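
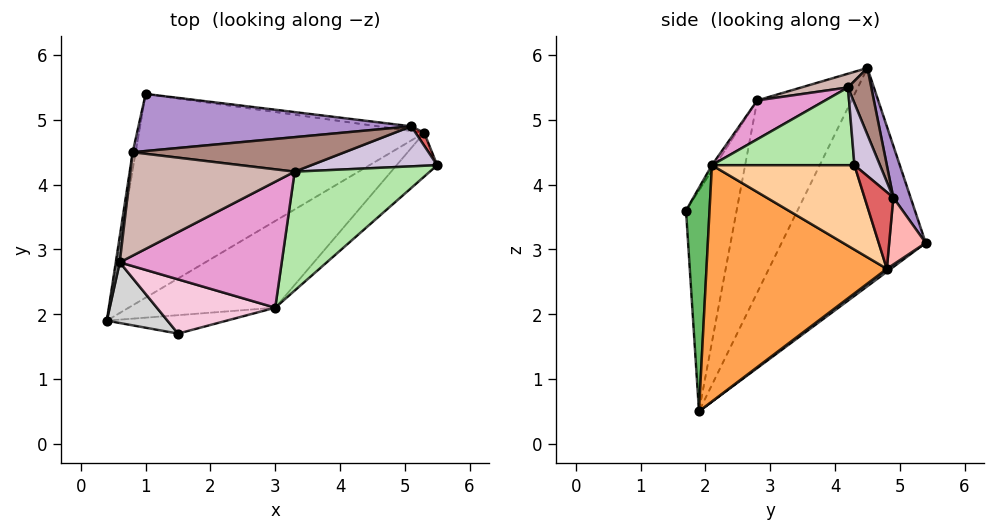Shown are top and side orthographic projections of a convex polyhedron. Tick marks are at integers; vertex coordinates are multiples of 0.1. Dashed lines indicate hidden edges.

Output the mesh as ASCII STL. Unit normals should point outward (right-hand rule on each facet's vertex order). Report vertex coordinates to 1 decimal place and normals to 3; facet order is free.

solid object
 facet normal -0.984 0.179 -0.013
  outer loop
   vertex 0.8 4.5 5.8
   vertex 1.0 5.4 3.1
   vertex 0.4 1.9 0.5
  endloop
 endfacet
 facet normal 0.008 0.595 -0.803
  outer loop
   vertex 5.3 4.8 2.7
   vertex 0.4 1.9 0.5
   vertex 1.0 5.4 3.1
  endloop
 endfacet
 facet normal 0.590 -0.720 -0.366
  outer loop
   vertex 5.3 4.8 2.7
   vertex 3.0 2.1 4.3
   vertex 0.4 1.9 0.5
  endloop
 endfacet
 facet normal 0.630 -0.716 -0.302
  outer loop
   vertex 5.3 4.8 2.7
   vertex 5.5 4.3 4.3
   vertex 3.0 2.1 4.3
  endloop
 endfacet
 facet normal 0.330 -0.927 -0.177
  outer loop
   vertex 1.5 1.7 3.6
   vertex 0.4 1.9 0.5
   vertex 3.0 2.1 4.3
  endloop
 endfacet
 facet normal 0.434 -0.493 0.754
  outer loop
   vertex 3.3 4.2 5.5
   vertex 3.0 2.1 4.3
   vertex 5.5 4.3 4.3
  endloop
 endfacet
 facet normal 0.793 0.603 0.089
  outer loop
   vertex 5.1 4.9 3.8
   vertex 5.5 4.3 4.3
   vertex 5.3 4.8 2.7
  endloop
 endfacet
 facet normal 0.132 0.989 -0.066
  outer loop
   vertex 5.1 4.9 3.8
   vertex 5.3 4.8 2.7
   vertex 1.0 5.4 3.1
  endloop
 endfacet
 facet normal 0.061 0.946 0.320
  outer loop
   vertex 5.1 4.9 3.8
   vertex 1.0 5.4 3.1
   vertex 0.8 4.5 5.8
  endloop
 endfacet
 facet normal 0.306 0.722 0.621
  outer loop
   vertex 5.1 4.9 3.8
   vertex 3.3 4.2 5.5
   vertex 5.5 4.3 4.3
  endloop
 endfacet
 facet normal 0.163 0.840 0.518
  outer loop
   vertex 5.1 4.9 3.8
   vertex 0.8 4.5 5.8
   vertex 3.3 4.2 5.5
  endloop
 endfacet
 facet normal 0.080 -0.290 0.954
  outer loop
   vertex 0.6 2.8 5.3
   vertex 3.3 4.2 5.5
   vertex 0.8 4.5 5.8
  endloop
 endfacet
 facet normal 0.201 -0.508 0.838
  outer loop
   vertex 0.6 2.8 5.3
   vertex 3.0 2.1 4.3
   vertex 3.3 4.2 5.5
  endloop
 endfacet
 facet normal -0.024 -0.845 0.534
  outer loop
   vertex 0.6 2.8 5.3
   vertex 1.5 1.7 3.6
   vertex 3.0 2.1 4.3
  endloop
 endfacet
 facet normal -0.994 0.111 0.021
  outer loop
   vertex 0.6 2.8 5.3
   vertex 0.8 4.5 5.8
   vertex 0.4 1.9 0.5
  endloop
 endfacet
 facet normal -0.618 -0.768 0.170
  outer loop
   vertex 0.6 2.8 5.3
   vertex 0.4 1.9 0.5
   vertex 1.5 1.7 3.6
  endloop
 endfacet
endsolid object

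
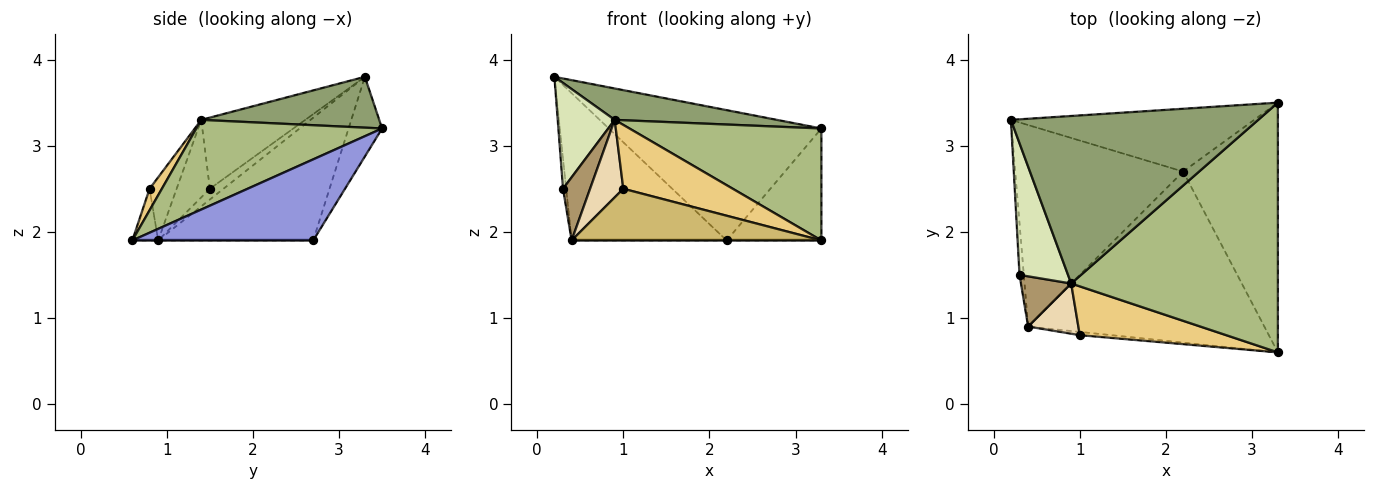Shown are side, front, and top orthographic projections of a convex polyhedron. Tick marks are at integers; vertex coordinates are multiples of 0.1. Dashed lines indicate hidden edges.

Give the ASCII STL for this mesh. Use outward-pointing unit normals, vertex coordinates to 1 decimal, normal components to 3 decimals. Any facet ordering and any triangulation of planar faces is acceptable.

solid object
 facet normal -0.141 0.892 -0.430
  outer loop
   vertex 2.2 2.7 1.9
   vertex 0.2 3.3 3.8
   vertex 3.3 3.5 3.2
  endloop
 endfacet
 facet normal -0.508 0.508 -0.695
  outer loop
   vertex 2.2 2.7 1.9
   vertex 0.4 0.9 1.9
   vertex 0.2 3.3 3.8
  endloop
 endfacet
 facet normal 0.615 0.322 -0.719
  outer loop
   vertex 2.2 2.7 1.9
   vertex 3.3 3.5 3.2
   vertex 3.3 0.6 1.9
  endloop
 endfacet
 facet normal 0.000 0.000 -1.000
  outer loop
   vertex 2.2 2.7 1.9
   vertex 3.3 0.6 1.9
   vertex 0.4 0.9 1.9
  endloop
 endfacet
 facet normal 0.198 -0.181 0.963
  outer loop
   vertex 0.9 1.4 3.3
   vertex 3.3 3.5 3.2
   vertex 0.2 3.3 3.8
  endloop
 endfacet
 facet normal 0.368 -0.380 0.848
  outer loop
   vertex 0.9 1.4 3.3
   vertex 3.3 0.6 1.9
   vertex 3.3 3.5 3.2
  endloop
 endfacet
 facet normal -0.907 0.212 -0.363
  outer loop
   vertex 0.3 1.5 2.5
   vertex 0.2 3.3 3.8
   vertex 0.4 0.9 1.9
  endloop
 endfacet
 facet normal -0.753 -0.412 0.513
  outer loop
   vertex 0.3 1.5 2.5
   vertex 0.9 1.4 3.3
   vertex 0.2 3.3 3.8
  endloop
 endfacet
 facet normal -0.693 -0.564 0.449
  outer loop
   vertex 0.3 1.5 2.5
   vertex 0.4 0.9 1.9
   vertex 0.9 1.4 3.3
  endloop
 endfacet
 facet normal -0.103 -0.993 -0.063
  outer loop
   vertex 1.0 0.8 2.5
   vertex 0.4 0.9 1.9
   vertex 3.3 0.6 1.9
  endloop
 endfacet
 facet normal 0.089 -0.791 0.605
  outer loop
   vertex 1.0 0.8 2.5
   vertex 3.3 0.6 1.9
   vertex 0.9 1.4 3.3
  endloop
 endfacet
 facet normal -0.564 -0.693 0.449
  outer loop
   vertex 1.0 0.8 2.5
   vertex 0.9 1.4 3.3
   vertex 0.4 0.9 1.9
  endloop
 endfacet
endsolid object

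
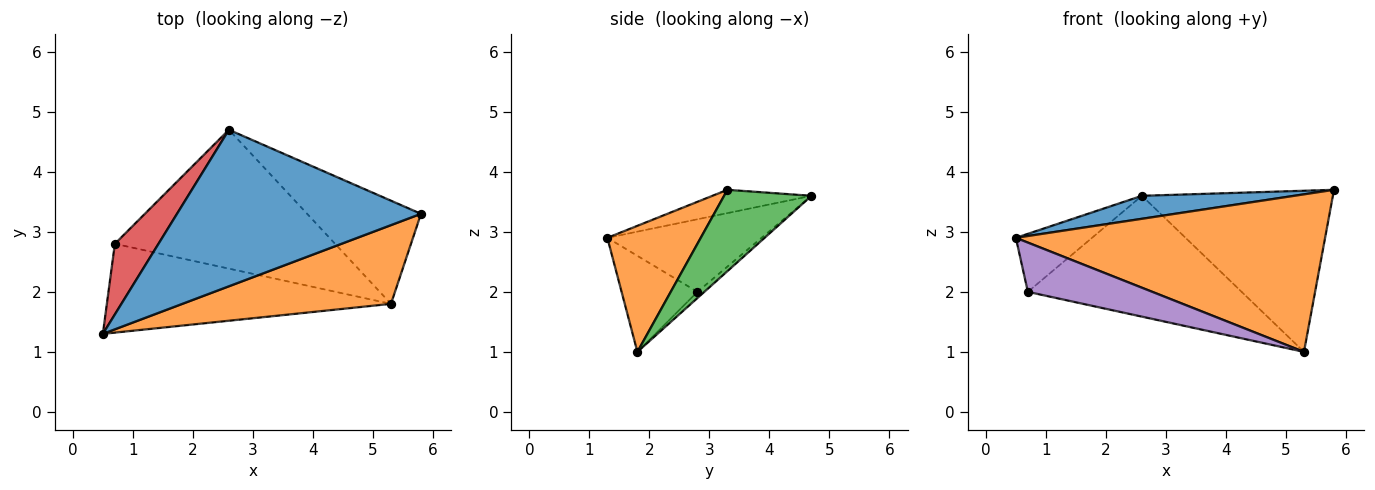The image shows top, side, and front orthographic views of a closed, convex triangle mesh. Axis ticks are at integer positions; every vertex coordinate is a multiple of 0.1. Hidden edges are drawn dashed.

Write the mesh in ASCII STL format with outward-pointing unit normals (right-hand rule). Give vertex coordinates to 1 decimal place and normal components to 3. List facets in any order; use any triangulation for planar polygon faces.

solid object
 facet normal -0.094 -0.145 0.985
  outer loop
   vertex 2.6 4.7 3.6
   vertex 0.5 1.3 2.9
   vertex 5.8 3.3 3.7
  endloop
 endfacet
 facet normal 0.261 -0.864 0.431
  outer loop
   vertex 5.3 1.8 1.0
   vertex 5.8 3.3 3.7
   vertex 0.5 1.3 2.9
  endloop
 endfacet
 facet normal 0.360 0.786 -0.503
  outer loop
   vertex 5.3 1.8 1.0
   vertex 2.6 4.7 3.6
   vertex 5.8 3.3 3.7
  endloop
 endfacet
 facet normal -0.789 0.390 0.474
  outer loop
   vertex 0.7 2.8 2.0
   vertex 0.5 1.3 2.9
   vertex 2.6 4.7 3.6
  endloop
 endfacet
 facet normal -0.283 -0.465 -0.839
  outer loop
   vertex 0.7 2.8 2.0
   vertex 5.3 1.8 1.0
   vertex 0.5 1.3 2.9
  endloop
 endfacet
 facet normal -0.021 0.656 -0.754
  outer loop
   vertex 0.7 2.8 2.0
   vertex 2.6 4.7 3.6
   vertex 5.3 1.8 1.0
  endloop
 endfacet
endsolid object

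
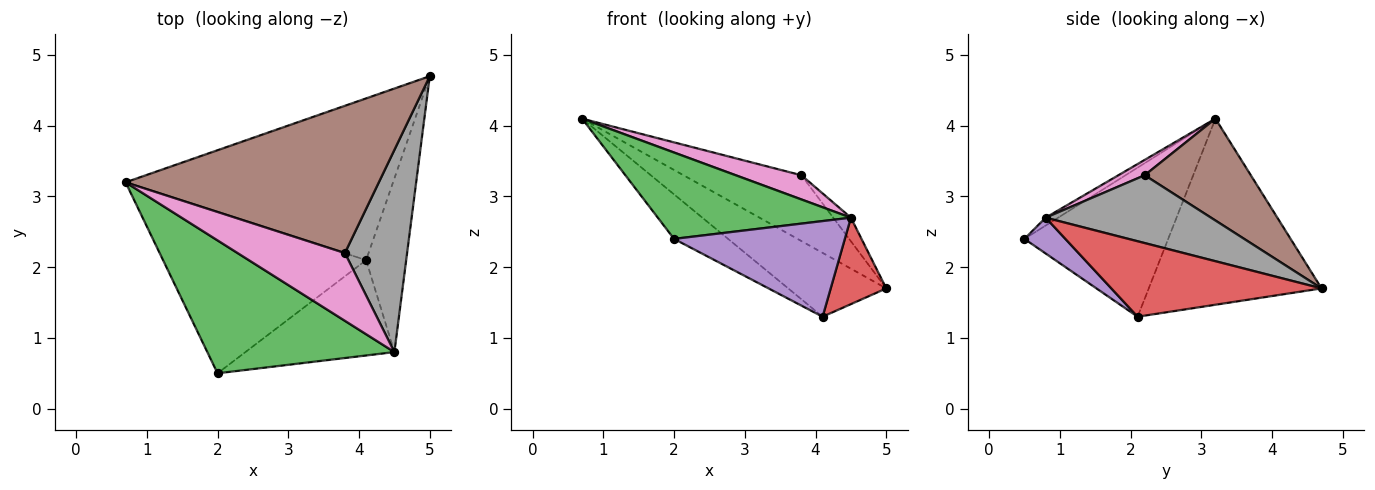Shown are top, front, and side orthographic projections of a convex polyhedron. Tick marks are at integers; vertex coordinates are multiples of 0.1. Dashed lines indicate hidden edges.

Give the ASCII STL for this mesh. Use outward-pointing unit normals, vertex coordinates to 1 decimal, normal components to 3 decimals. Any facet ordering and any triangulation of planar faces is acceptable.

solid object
 facet normal -0.543 0.308 -0.781
  outer loop
   vertex 4.1 2.1 1.3
   vertex 0.7 3.2 4.1
   vertex 5.0 4.7 1.7
  endloop
 endfacet
 facet normal -0.578 0.217 -0.787
  outer loop
   vertex 4.1 2.1 1.3
   vertex 2.0 0.5 2.4
   vertex 0.7 3.2 4.1
  endloop
 endfacet
 facet normal -0.035 -0.545 0.838
  outer loop
   vertex 4.5 0.8 2.7
   vertex 0.7 3.2 4.1
   vertex 2.0 0.5 2.4
  endloop
 endfacet
 facet normal 0.860 -0.227 -0.457
  outer loop
   vertex 4.5 0.8 2.7
   vertex 4.1 2.1 1.3
   vertex 5.0 4.7 1.7
  endloop
 endfacet
 facet normal 0.167 -0.698 -0.696
  outer loop
   vertex 4.5 0.8 2.7
   vertex 2.0 0.5 2.4
   vertex 4.1 2.1 1.3
  endloop
 endfacet
 facet normal 0.345 0.383 0.857
  outer loop
   vertex 3.8 2.2 3.3
   vertex 5.0 4.7 1.7
   vertex 0.7 3.2 4.1
  endloop
 endfacet
 facet normal 0.133 -0.333 0.933
  outer loop
   vertex 3.8 2.2 3.3
   vertex 0.7 3.2 4.1
   vertex 4.5 0.8 2.7
  endloop
 endfacet
 facet normal 0.735 0.079 0.674
  outer loop
   vertex 3.8 2.2 3.3
   vertex 4.5 0.8 2.7
   vertex 5.0 4.7 1.7
  endloop
 endfacet
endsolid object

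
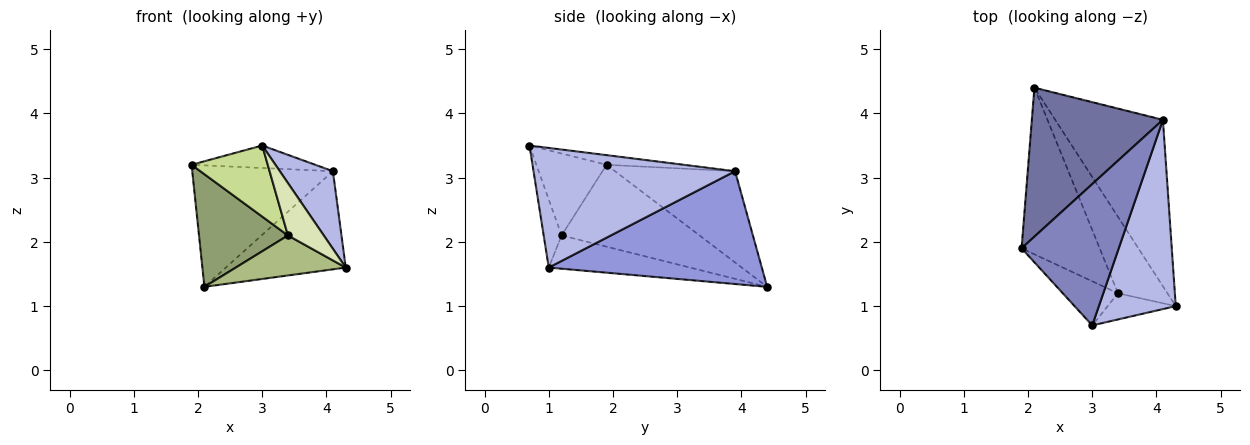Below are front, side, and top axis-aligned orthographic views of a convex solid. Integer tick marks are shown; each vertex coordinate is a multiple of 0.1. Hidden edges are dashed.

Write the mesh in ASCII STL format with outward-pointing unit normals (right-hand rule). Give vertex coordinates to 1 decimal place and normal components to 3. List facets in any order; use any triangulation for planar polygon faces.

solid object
 facet normal -0.475 0.556 0.682
  outer loop
   vertex 4.1 3.9 3.1
   vertex 2.1 4.4 1.3
   vertex 1.9 1.9 3.2
  endloop
 endfacet
 facet normal -0.097 0.156 0.983
  outer loop
   vertex 4.1 3.9 3.1
   vertex 1.9 1.9 3.2
   vertex 3.0 0.7 3.5
  endloop
 endfacet
 facet normal 0.670 0.377 -0.640
  outer loop
   vertex 4.1 3.9 3.1
   vertex 4.3 1.0 1.6
   vertex 2.1 4.4 1.3
  endloop
 endfacet
 facet normal 0.821 -0.216 0.528
  outer loop
   vertex 4.1 3.9 3.1
   vertex 3.0 0.7 3.5
   vertex 4.3 1.0 1.6
  endloop
 endfacet
 facet normal -0.656 -0.423 -0.625
  outer loop
   vertex 3.4 1.2 2.1
   vertex 1.9 1.9 3.2
   vertex 2.1 4.4 1.3
  endloop
 endfacet
 facet normal -0.512 -0.398 -0.761
  outer loop
   vertex 3.4 1.2 2.1
   vertex 2.1 4.4 1.3
   vertex 4.3 1.0 1.6
  endloop
 endfacet
 facet normal -0.617 -0.669 -0.415
  outer loop
   vertex 3.4 1.2 2.1
   vertex 3.0 0.7 3.5
   vertex 1.9 1.9 3.2
  endloop
 endfacet
 facet normal -0.408 -0.816 -0.408
  outer loop
   vertex 3.4 1.2 2.1
   vertex 4.3 1.0 1.6
   vertex 3.0 0.7 3.5
  endloop
 endfacet
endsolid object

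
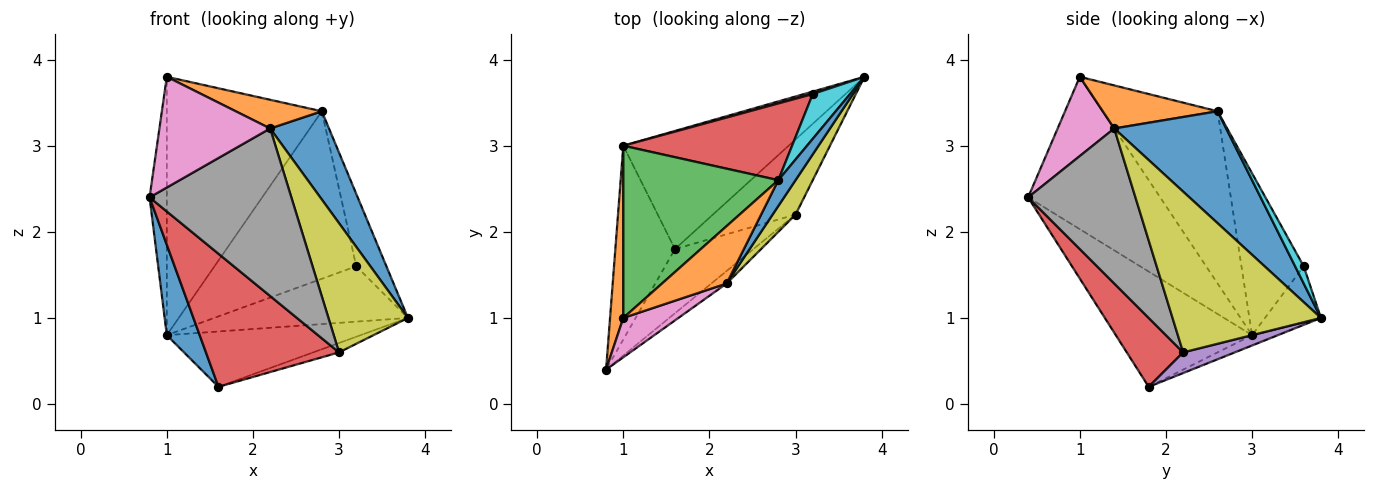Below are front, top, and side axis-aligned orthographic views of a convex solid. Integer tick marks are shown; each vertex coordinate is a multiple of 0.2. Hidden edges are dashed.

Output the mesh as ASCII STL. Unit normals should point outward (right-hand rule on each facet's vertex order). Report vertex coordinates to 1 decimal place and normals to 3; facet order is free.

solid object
 facet normal -0.868 -0.210 -0.449
  outer loop
   vertex 1.0 3.0 0.8
   vertex 1.6 1.8 0.2
   vertex 0.8 0.4 2.4
  endloop
 endfacet
 facet normal -0.988 0.129 0.086
  outer loop
   vertex 1.0 3.0 0.8
   vertex 0.8 0.4 2.4
   vertex 1.0 1.0 3.8
  endloop
 endfacet
 facet normal -0.057 0.424 -0.904
  outer loop
   vertex 1.0 3.0 0.8
   vertex 3.8 3.8 1.0
   vertex 1.6 1.8 0.2
  endloop
 endfacet
 facet normal 0.356 -0.842 -0.406
  outer loop
   vertex 3.0 2.2 0.6
   vertex 0.8 0.4 2.4
   vertex 1.6 1.8 0.2
  endloop
 endfacet
 facet normal 0.241 0.120 -0.963
  outer loop
   vertex 3.0 2.2 0.6
   vertex 1.6 1.8 0.2
   vertex 3.8 3.8 1.0
  endloop
 endfacet
 facet normal -0.277 0.960 0.043
  outer loop
   vertex 3.2 3.6 1.6
   vertex 3.8 3.8 1.0
   vertex 1.0 3.0 0.8
  endloop
 endfacet
 facet normal 0.434 -0.849 0.302
  outer loop
   vertex 2.2 1.4 3.2
   vertex 1.0 1.0 3.8
   vertex 0.8 0.4 2.4
  endloop
 endfacet
 facet normal 0.603 -0.796 -0.060
  outer loop
   vertex 2.2 1.4 3.2
   vertex 0.8 0.4 2.4
   vertex 3.0 2.2 0.6
  endloop
 endfacet
 facet normal 0.875 -0.469 0.125
  outer loop
   vertex 2.2 1.4 3.2
   vertex 3.0 2.2 0.6
   vertex 3.8 3.8 1.0
  endloop
 endfacet
 facet normal 0.236 0.826 0.511
  outer loop
   vertex 2.8 2.6 3.4
   vertex 3.8 3.8 1.0
   vertex 3.2 3.6 1.6
  endloop
 endfacet
 facet normal 0.877 -0.461 0.135
  outer loop
   vertex 2.8 2.6 3.4
   vertex 2.2 1.4 3.2
   vertex 3.8 3.8 1.0
  endloop
 endfacet
 facet normal 0.512 -0.384 0.768
  outer loop
   vertex 2.8 2.6 3.4
   vertex 1.0 1.0 3.8
   vertex 2.2 1.4 3.2
  endloop
 endfacet
 facet normal -0.525 0.708 0.472
  outer loop
   vertex 2.8 2.6 3.4
   vertex 1.0 3.0 0.8
   vertex 1.0 1.0 3.8
  endloop
 endfacet
 facet normal -0.371 0.844 0.387
  outer loop
   vertex 2.8 2.6 3.4
   vertex 3.2 3.6 1.6
   vertex 1.0 3.0 0.8
  endloop
 endfacet
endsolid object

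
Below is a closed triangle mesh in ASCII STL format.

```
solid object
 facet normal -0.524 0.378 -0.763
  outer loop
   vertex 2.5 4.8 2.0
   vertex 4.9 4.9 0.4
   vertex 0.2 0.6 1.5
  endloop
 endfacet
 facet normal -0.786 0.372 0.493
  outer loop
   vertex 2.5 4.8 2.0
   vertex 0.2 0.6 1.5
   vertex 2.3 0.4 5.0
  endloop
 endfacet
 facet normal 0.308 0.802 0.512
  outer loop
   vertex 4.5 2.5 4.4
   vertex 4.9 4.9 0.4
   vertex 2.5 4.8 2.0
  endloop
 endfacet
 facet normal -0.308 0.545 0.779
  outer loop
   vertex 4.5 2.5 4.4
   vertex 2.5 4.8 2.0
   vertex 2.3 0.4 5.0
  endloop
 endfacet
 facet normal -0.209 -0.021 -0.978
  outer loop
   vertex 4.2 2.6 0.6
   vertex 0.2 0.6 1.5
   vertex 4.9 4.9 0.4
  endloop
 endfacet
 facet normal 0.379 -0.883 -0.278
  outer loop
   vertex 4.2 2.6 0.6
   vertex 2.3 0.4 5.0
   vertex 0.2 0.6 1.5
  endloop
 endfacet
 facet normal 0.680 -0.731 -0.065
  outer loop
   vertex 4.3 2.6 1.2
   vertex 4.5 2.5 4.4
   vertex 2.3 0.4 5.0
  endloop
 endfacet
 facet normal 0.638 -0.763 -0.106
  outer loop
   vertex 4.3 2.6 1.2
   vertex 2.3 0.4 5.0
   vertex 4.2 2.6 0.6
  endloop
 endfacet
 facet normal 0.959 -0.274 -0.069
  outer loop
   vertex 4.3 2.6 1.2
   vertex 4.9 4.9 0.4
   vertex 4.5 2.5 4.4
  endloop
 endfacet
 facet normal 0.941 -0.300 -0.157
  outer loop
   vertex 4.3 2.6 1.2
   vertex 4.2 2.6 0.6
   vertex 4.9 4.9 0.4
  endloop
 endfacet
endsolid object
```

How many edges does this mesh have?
15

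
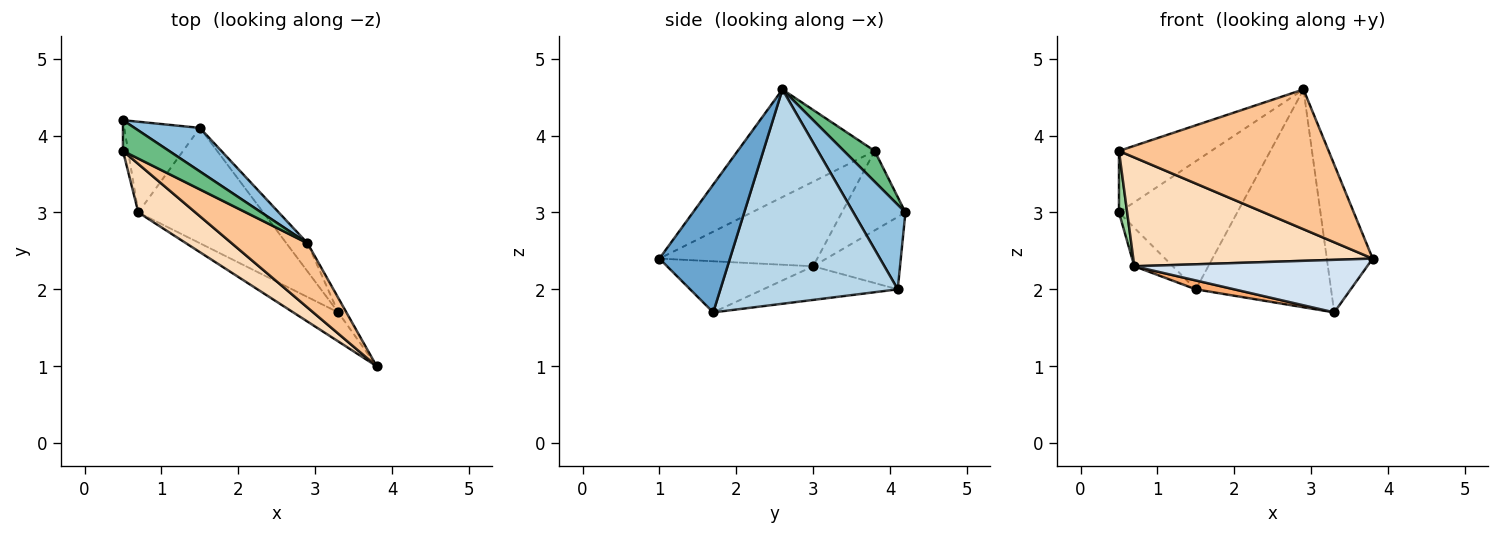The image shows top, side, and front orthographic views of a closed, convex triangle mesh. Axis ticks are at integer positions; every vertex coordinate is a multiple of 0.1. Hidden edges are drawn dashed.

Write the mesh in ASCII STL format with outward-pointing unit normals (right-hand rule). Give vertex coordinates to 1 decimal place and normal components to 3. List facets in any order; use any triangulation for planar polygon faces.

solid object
 facet normal 0.837 0.544 -0.053
  outer loop
   vertex 3.3 1.7 1.7
   vertex 2.9 2.6 4.6
   vertex 3.8 1.0 2.4
  endloop
 endfacet
 facet normal 0.385 0.874 0.297
  outer loop
   vertex 1.5 4.1 2.0
   vertex 0.5 4.2 3.0
   vertex 2.9 2.6 4.6
  endloop
 endfacet
 facet normal 0.793 0.604 -0.078
  outer loop
   vertex 1.5 4.1 2.0
   vertex 2.9 2.6 4.6
   vertex 3.3 1.7 1.7
  endloop
 endfacet
 facet normal -0.481 -0.767 -0.424
  outer loop
   vertex 0.7 3.0 2.3
   vertex 3.3 1.7 1.7
   vertex 3.8 1.0 2.4
  endloop
 endfacet
 facet normal -0.661 0.293 -0.691
  outer loop
   vertex 0.7 3.0 2.3
   vertex 0.5 4.2 3.0
   vertex 1.5 4.1 2.0
  endloop
 endfacet
 facet normal -0.259 -0.074 -0.963
  outer loop
   vertex 0.7 3.0 2.3
   vertex 1.5 4.1 2.0
   vertex 3.3 1.7 1.7
  endloop
 endfacet
 facet normal -0.510 -0.781 0.359
  outer loop
   vertex 0.5 3.8 3.8
   vertex 3.8 1.0 2.4
   vertex 2.9 2.6 4.6
  endloop
 endfacet
 facet normal -0.516 -0.782 0.349
  outer loop
   vertex 0.5 3.8 3.8
   vertex 0.7 3.0 2.3
   vertex 3.8 1.0 2.4
  endloop
 endfacet
 facet normal 0.286 0.857 0.429
  outer loop
   vertex 0.5 3.8 3.8
   vertex 2.9 2.6 4.6
   vertex 0.5 4.2 3.0
  endloop
 endfacet
 facet normal -0.990 -0.128 -0.064
  outer loop
   vertex 0.5 3.8 3.8
   vertex 0.5 4.2 3.0
   vertex 0.7 3.0 2.3
  endloop
 endfacet
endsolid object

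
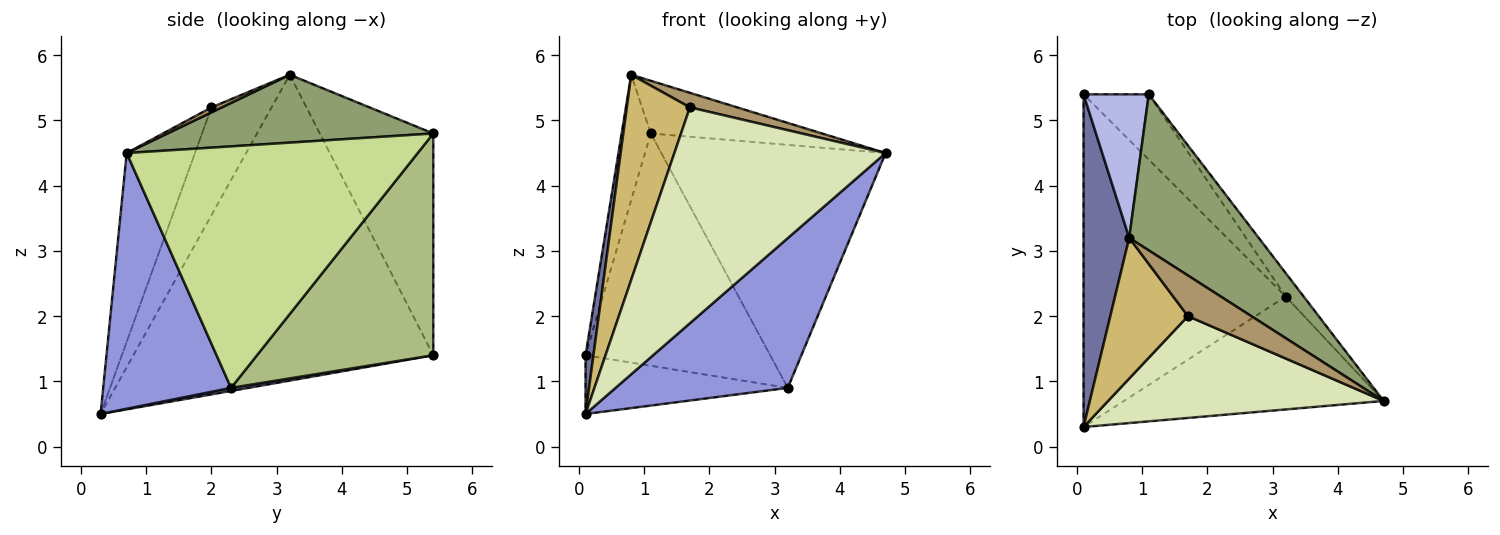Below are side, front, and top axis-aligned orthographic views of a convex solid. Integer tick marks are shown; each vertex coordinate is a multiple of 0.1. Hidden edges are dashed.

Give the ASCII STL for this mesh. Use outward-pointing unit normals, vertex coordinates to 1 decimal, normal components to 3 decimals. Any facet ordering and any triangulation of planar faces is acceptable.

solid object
 facet normal -0.989 -0.026 0.148
  outer loop
   vertex 0.8 3.2 5.7
   vertex 0.1 5.4 1.4
   vertex 0.1 0.3 0.5
  endloop
 endfacet
 facet normal 0.015 0.174 -0.985
  outer loop
   vertex 3.2 2.3 0.9
   vertex 0.1 0.3 0.5
   vertex 0.1 5.4 1.4
  endloop
 endfacet
 facet normal 0.510 -0.687 -0.518
  outer loop
   vertex 3.2 2.3 0.9
   vertex 4.7 0.7 4.5
   vertex 0.1 0.3 0.5
  endloop
 endfacet
 facet normal -0.932 0.239 0.274
  outer loop
   vertex 1.1 5.4 4.8
   vertex 0.1 5.4 1.4
   vertex 0.8 3.2 5.7
  endloop
 endfacet
 facet normal 0.445 0.287 0.849
  outer loop
   vertex 1.1 5.4 4.8
   vertex 0.8 3.2 5.7
   vertex 4.7 0.7 4.5
  endloop
 endfacet
 facet normal 0.677 0.709 -0.199
  outer loop
   vertex 1.1 5.4 4.8
   vertex 3.2 2.3 0.9
   vertex 0.1 5.4 1.4
  endloop
 endfacet
 facet normal 0.791 0.609 -0.059
  outer loop
   vertex 1.1 5.4 4.8
   vertex 4.7 0.7 4.5
   vertex 3.2 2.3 0.9
  endloop
 endfacet
 facet normal -0.281 -0.868 0.410
  outer loop
   vertex 1.7 2.0 5.2
   vertex 0.1 0.3 0.5
   vertex 4.7 0.7 4.5
  endloop
 endfacet
 facet normal 0.073 -0.336 0.939
  outer loop
   vertex 1.7 2.0 5.2
   vertex 4.7 0.7 4.5
   vertex 0.8 3.2 5.7
  endloop
 endfacet
 facet normal -0.618 -0.649 0.445
  outer loop
   vertex 1.7 2.0 5.2
   vertex 0.8 3.2 5.7
   vertex 0.1 0.3 0.5
  endloop
 endfacet
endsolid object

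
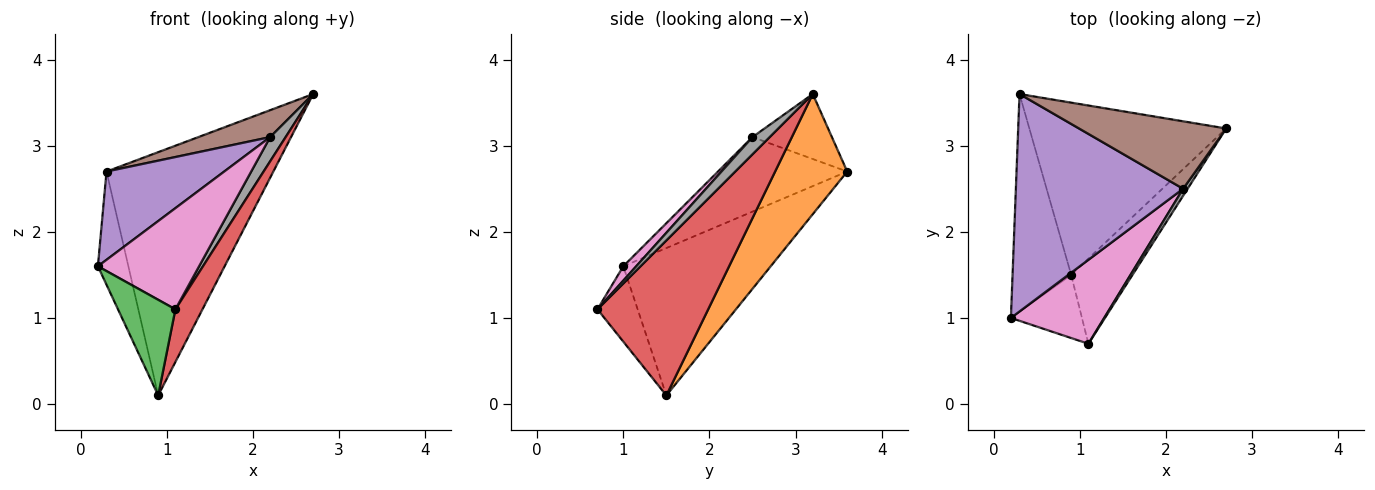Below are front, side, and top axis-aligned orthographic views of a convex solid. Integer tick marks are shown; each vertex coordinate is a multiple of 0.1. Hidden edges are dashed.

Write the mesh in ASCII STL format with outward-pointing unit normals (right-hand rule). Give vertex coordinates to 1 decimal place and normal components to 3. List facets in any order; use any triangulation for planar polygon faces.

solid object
 facet normal -0.913 0.189 -0.363
  outer loop
   vertex 0.9 1.5 0.1
   vertex 0.2 1.0 1.6
   vertex 0.3 3.6 2.7
  endloop
 endfacet
 facet normal 0.333 0.770 -0.545
  outer loop
   vertex 0.9 1.5 0.1
   vertex 0.3 3.6 2.7
   vertex 2.7 3.2 3.6
  endloop
 endfacet
 facet normal -0.504 -0.721 -0.476
  outer loop
   vertex 1.1 0.7 1.1
   vertex 0.2 1.0 1.6
   vertex 0.9 1.5 0.1
  endloop
 endfacet
 facet normal 0.907 -0.222 -0.359
  outer loop
   vertex 1.1 0.7 1.1
   vertex 0.9 1.5 0.1
   vertex 2.7 3.2 3.6
  endloop
 endfacet
 facet normal -0.382 -0.348 0.856
  outer loop
   vertex 2.2 2.5 3.1
   vertex 0.3 3.6 2.7
   vertex 0.2 1.0 1.6
  endloop
 endfacet
 facet normal -0.379 -0.343 0.859
  outer loop
   vertex 2.2 2.5 3.1
   vertex 2.7 3.2 3.6
   vertex 0.3 3.6 2.7
  endloop
 endfacet
 facet normal 0.098 -0.766 0.636
  outer loop
   vertex 2.2 2.5 3.1
   vertex 0.2 1.0 1.6
   vertex 1.1 0.7 1.1
  endloop
 endfacet
 facet normal 0.730 -0.657 0.190
  outer loop
   vertex 2.2 2.5 3.1
   vertex 1.1 0.7 1.1
   vertex 2.7 3.2 3.6
  endloop
 endfacet
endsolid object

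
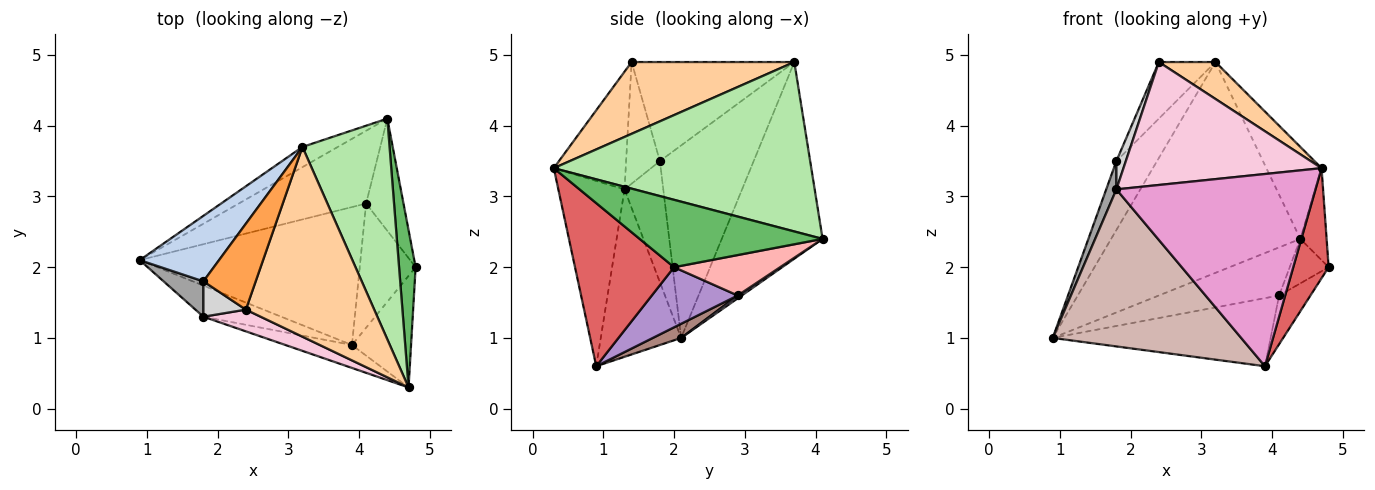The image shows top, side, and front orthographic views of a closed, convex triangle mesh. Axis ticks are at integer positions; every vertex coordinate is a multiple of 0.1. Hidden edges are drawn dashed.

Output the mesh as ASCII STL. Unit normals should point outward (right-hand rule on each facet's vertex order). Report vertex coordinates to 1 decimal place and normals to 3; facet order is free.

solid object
 facet normal -0.469 0.879 -0.084
  outer loop
   vertex 3.2 3.7 4.9
   vertex 4.4 4.1 2.4
   vertex 0.9 2.1 1.0
  endloop
 endfacet
 facet normal -0.858 0.372 0.354
  outer loop
   vertex 1.8 1.8 3.5
   vertex 3.2 3.7 4.9
   vertex 0.9 2.1 1.0
  endloop
 endfacet
 facet normal -0.845 0.294 0.446
  outer loop
   vertex 1.8 1.8 3.5
   vertex 2.4 1.4 4.9
   vertex 3.2 3.7 4.9
  endloop
 endfacet
 facet normal 0.481 -0.167 0.861
  outer loop
   vertex 4.7 0.3 3.4
   vertex 3.2 3.7 4.9
   vertex 2.4 1.4 4.9
  endloop
 endfacet
 facet normal 0.962 0.138 0.236
  outer loop
   vertex 4.7 0.3 3.4
   vertex 4.8 2.0 2.0
   vertex 4.4 4.1 2.4
  endloop
 endfacet
 facet normal 0.874 0.187 0.449
  outer loop
   vertex 4.7 0.3 3.4
   vertex 4.4 4.1 2.4
   vertex 3.2 3.7 4.9
  endloop
 endfacet
 facet normal 0.891 -0.318 -0.323
  outer loop
   vertex 4.7 0.3 3.4
   vertex 3.9 0.9 0.6
   vertex 4.8 2.0 2.0
  endloop
 endfacet
 facet normal 0.709 0.260 -0.656
  outer loop
   vertex 4.1 2.9 1.6
   vertex 4.4 4.1 2.4
   vertex 4.8 2.0 2.0
  endloop
 endfacet
 facet normal 0.708 0.258 -0.658
  outer loop
   vertex 4.1 2.9 1.6
   vertex 4.8 2.0 2.0
   vertex 3.9 0.9 0.6
  endloop
 endfacet
 facet normal 0.019 0.551 -0.834
  outer loop
   vertex 4.1 2.9 1.6
   vertex 0.9 2.1 1.0
   vertex 4.4 4.1 2.4
  endloop
 endfacet
 facet normal 0.057 0.442 -0.895
  outer loop
   vertex 4.1 2.9 1.6
   vertex 3.9 0.9 0.6
   vertex 0.9 2.1 1.0
  endloop
 endfacet
 facet normal -0.386 -0.905 -0.179
  outer loop
   vertex 1.8 1.3 3.1
   vertex 0.9 2.1 1.0
   vertex 3.9 0.9 0.6
  endloop
 endfacet
 facet normal -0.314 -0.943 -0.112
  outer loop
   vertex 1.8 1.3 3.1
   vertex 3.9 0.9 0.6
   vertex 4.7 0.3 3.4
  endloop
 endfacet
 facet normal -0.337 -0.927 0.164
  outer loop
   vertex 1.8 1.3 3.1
   vertex 4.7 0.3 3.4
   vertex 2.4 1.4 4.9
  endloop
 endfacet
 facet normal -0.922 -0.242 0.303
  outer loop
   vertex 1.8 1.3 3.1
   vertex 1.8 1.8 3.5
   vertex 0.9 2.1 1.0
  endloop
 endfacet
 facet normal -0.913 -0.255 0.319
  outer loop
   vertex 1.8 1.3 3.1
   vertex 2.4 1.4 4.9
   vertex 1.8 1.8 3.5
  endloop
 endfacet
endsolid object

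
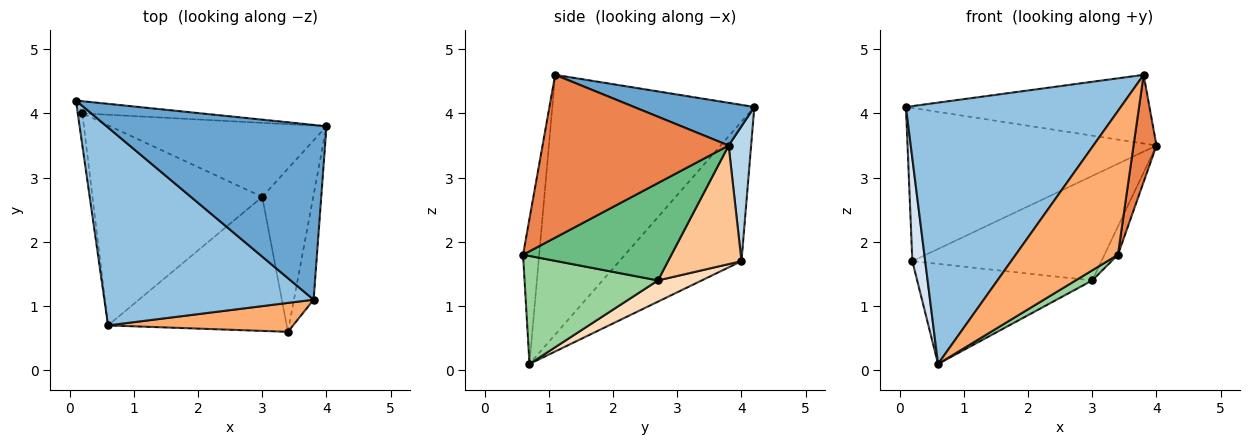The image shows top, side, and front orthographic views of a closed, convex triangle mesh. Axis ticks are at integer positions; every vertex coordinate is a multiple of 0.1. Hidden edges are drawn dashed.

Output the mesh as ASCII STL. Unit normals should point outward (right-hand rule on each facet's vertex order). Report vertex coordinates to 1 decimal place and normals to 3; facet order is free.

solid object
 facet normal 0.178 0.360 0.916
  outer loop
   vertex 3.8 1.1 4.6
   vertex 4.0 3.8 3.5
   vertex 0.1 4.2 4.1
  endloop
 endfacet
 facet normal -0.600 -0.638 0.483
  outer loop
   vertex 3.8 1.1 4.6
   vertex 0.1 4.2 4.1
   vertex 0.6 0.7 0.1
  endloop
 endfacet
 facet normal 0.090 0.993 -0.079
  outer loop
   vertex 0.2 4.0 1.7
   vertex 0.1 4.2 4.1
   vertex 4.0 3.8 3.5
  endloop
 endfacet
 facet normal -0.994 -0.105 -0.033
  outer loop
   vertex 0.2 4.0 1.7
   vertex 0.6 0.7 0.1
   vertex 0.1 4.2 4.1
  endloop
 endfacet
 facet normal 0.985 -0.122 -0.119
  outer loop
   vertex 3.4 0.6 1.8
   vertex 4.0 3.8 3.5
   vertex 3.8 1.1 4.6
  endloop
 endfacet
 facet normal -0.153 -0.969 0.195
  outer loop
   vertex 3.4 0.6 1.8
   vertex 3.8 1.1 4.6
   vertex 0.6 0.7 0.1
  endloop
 endfacet
 facet normal 0.302 0.778 -0.551
  outer loop
   vertex 3.0 2.7 1.4
   vertex 0.2 4.0 1.7
   vertex 4.0 3.8 3.5
  endloop
 endfacet
 facet normal 0.111 0.444 -0.889
  outer loop
   vertex 3.0 2.7 1.4
   vertex 0.6 0.7 0.1
   vertex 0.2 4.0 1.7
  endloop
 endfacet
 facet normal 0.883 0.080 -0.462
  outer loop
   vertex 3.0 2.7 1.4
   vertex 4.0 3.8 3.5
   vertex 3.4 0.6 1.8
  endloop
 endfacet
 facet normal 0.516 -0.064 -0.854
  outer loop
   vertex 3.0 2.7 1.4
   vertex 3.4 0.6 1.8
   vertex 0.6 0.7 0.1
  endloop
 endfacet
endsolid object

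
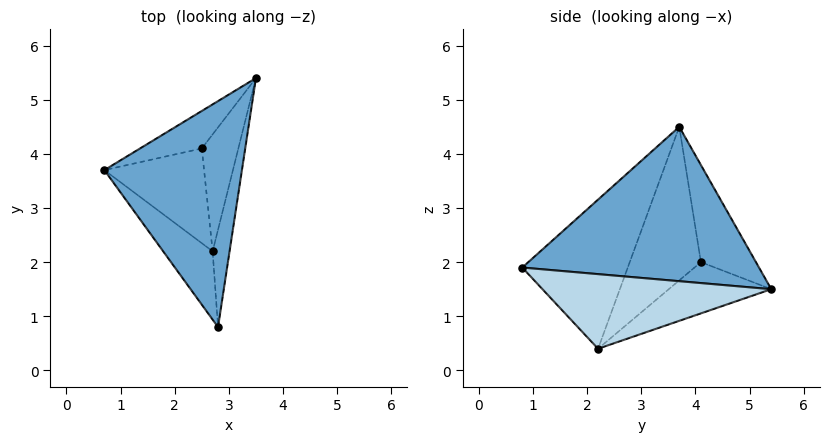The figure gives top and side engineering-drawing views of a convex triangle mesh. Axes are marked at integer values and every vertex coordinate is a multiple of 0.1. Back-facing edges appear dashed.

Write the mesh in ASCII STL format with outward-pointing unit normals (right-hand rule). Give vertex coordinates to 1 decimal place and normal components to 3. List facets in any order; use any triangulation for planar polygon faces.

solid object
 facet normal 0.745 -0.056 0.664
  outer loop
   vertex 2.8 0.8 1.9
   vertex 3.5 5.4 1.5
   vertex 0.7 3.7 4.5
  endloop
 endfacet
 facet normal -0.880 -0.375 -0.292
  outer loop
   vertex 2.7 2.2 0.4
   vertex 2.8 0.8 1.9
   vertex 0.7 3.7 4.5
  endloop
 endfacet
 facet normal 0.962 -0.165 -0.218
  outer loop
   vertex 2.7 2.2 0.4
   vertex 3.5 5.4 1.5
   vertex 2.8 0.8 1.9
  endloop
 endfacet
 facet normal -0.772 0.405 -0.491
  outer loop
   vertex 2.5 4.1 2.0
   vertex 0.7 3.7 4.5
   vertex 3.5 5.4 1.5
  endloop
 endfacet
 facet normal -0.786 0.347 -0.511
  outer loop
   vertex 2.5 4.1 2.0
   vertex 2.7 2.2 0.4
   vertex 0.7 3.7 4.5
  endloop
 endfacet
 facet normal -0.755 0.374 -0.538
  outer loop
   vertex 2.5 4.1 2.0
   vertex 3.5 5.4 1.5
   vertex 2.7 2.2 0.4
  endloop
 endfacet
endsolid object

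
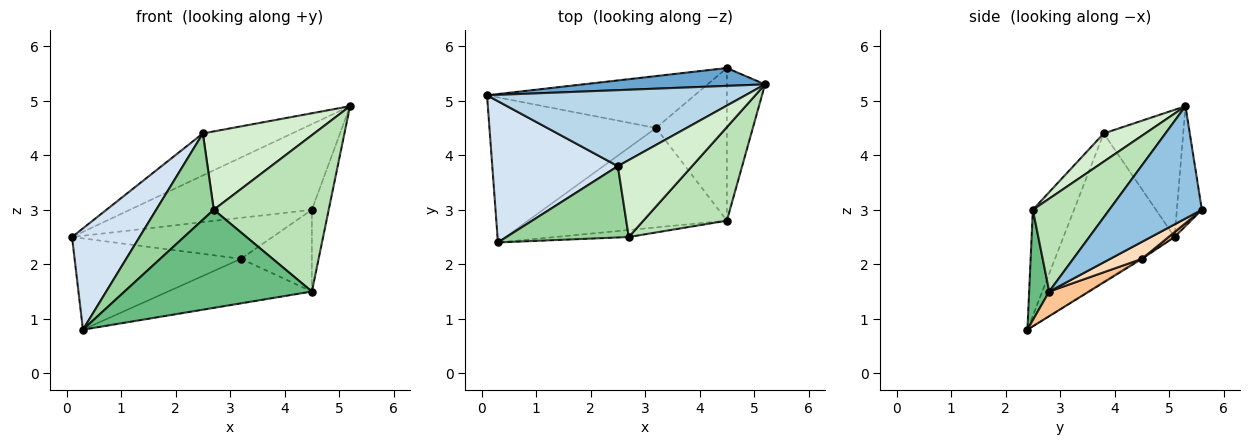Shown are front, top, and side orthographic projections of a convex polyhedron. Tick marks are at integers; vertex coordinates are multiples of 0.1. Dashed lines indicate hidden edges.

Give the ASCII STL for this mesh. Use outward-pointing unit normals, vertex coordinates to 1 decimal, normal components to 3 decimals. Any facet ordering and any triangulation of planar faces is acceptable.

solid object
 facet normal -0.133 0.970 0.202
  outer loop
   vertex 4.5 5.6 3.0
   vertex 0.1 5.1 2.5
   vertex 5.2 5.3 4.9
  endloop
 endfacet
 facet normal 0.933 0.170 -0.317
  outer loop
   vertex 4.5 2.8 1.5
   vertex 4.5 5.6 3.0
   vertex 5.2 5.3 4.9
  endloop
 endfacet
 facet normal -0.396 0.444 0.804
  outer loop
   vertex 2.5 3.8 4.4
   vertex 5.2 5.3 4.9
   vertex 0.1 5.1 2.5
  endloop
 endfacet
 facet normal -0.692 -0.421 0.587
  outer loop
   vertex 2.5 3.8 4.4
   vertex 0.1 5.1 2.5
   vertex 0.3 2.4 0.8
  endloop
 endfacet
 facet normal -0.006 0.532 -0.846
  outer loop
   vertex 3.2 4.5 2.1
   vertex 0.3 2.4 0.8
   vertex 0.1 5.1 2.5
  endloop
 endfacet
 facet normal 0.019 0.620 -0.785
  outer loop
   vertex 3.2 4.5 2.1
   vertex 0.1 5.1 2.5
   vertex 4.5 5.6 3.0
  endloop
 endfacet
 facet normal 0.112 0.406 -0.907
  outer loop
   vertex 3.2 4.5 2.1
   vertex 4.5 2.8 1.5
   vertex 0.3 2.4 0.8
  endloop
 endfacet
 facet normal 0.206 0.462 -0.863
  outer loop
   vertex 3.2 4.5 2.1
   vertex 4.5 5.6 3.0
   vertex 4.5 2.8 1.5
  endloop
 endfacet
 facet normal 0.106 -0.992 -0.071
  outer loop
   vertex 2.7 2.5 3.0
   vertex 0.3 2.4 0.8
   vertex 4.5 2.8 1.5
  endloop
 endfacet
 facet normal -0.483 -0.675 0.558
  outer loop
   vertex 2.7 2.5 3.0
   vertex 2.5 3.8 4.4
   vertex 0.3 2.4 0.8
  endloop
 endfacet
 facet normal 0.496 -0.745 0.446
  outer loop
   vertex 2.7 2.5 3.0
   vertex 4.5 2.8 1.5
   vertex 5.2 5.3 4.9
  endloop
 endfacet
 facet normal 0.258 -0.689 0.677
  outer loop
   vertex 2.7 2.5 3.0
   vertex 5.2 5.3 4.9
   vertex 2.5 3.8 4.4
  endloop
 endfacet
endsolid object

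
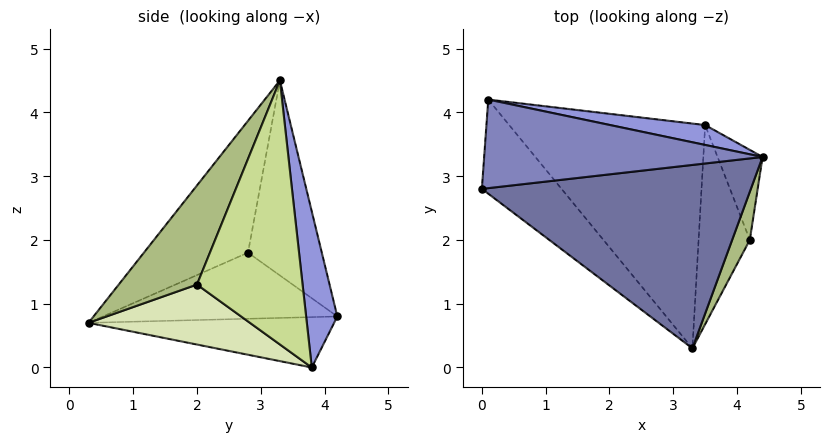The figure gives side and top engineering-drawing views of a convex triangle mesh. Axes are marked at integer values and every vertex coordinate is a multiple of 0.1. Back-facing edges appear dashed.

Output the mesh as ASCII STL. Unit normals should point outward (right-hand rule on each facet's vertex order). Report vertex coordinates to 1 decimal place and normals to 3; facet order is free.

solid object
 facet normal -0.315 -0.698 0.643
  outer loop
   vertex 3.3 0.3 0.7
   vertex 4.4 3.3 4.5
   vertex 0.0 2.8 1.8
  endloop
 endfacet
 facet normal -0.486 0.531 0.694
  outer loop
   vertex 0.1 4.2 0.8
   vertex 0.0 2.8 1.8
   vertex 4.4 3.3 4.5
  endloop
 endfacet
 facet normal 0.136 0.987 0.083
  outer loop
   vertex 0.1 4.2 0.8
   vertex 4.4 3.3 4.5
   vertex 3.5 3.8 0.0
  endloop
 endfacet
 facet normal -0.570 -0.450 -0.687
  outer loop
   vertex 0.1 4.2 0.8
   vertex 3.3 0.3 0.7
   vertex 0.0 2.8 1.8
  endloop
 endfacet
 facet normal -0.245 -0.177 -0.953
  outer loop
   vertex 0.1 4.2 0.8
   vertex 3.5 3.8 0.0
   vertex 3.3 0.3 0.7
  endloop
 endfacet
 facet normal 0.850 -0.504 0.151
  outer loop
   vertex 4.2 2.0 1.3
   vertex 4.4 3.3 4.5
   vertex 3.3 0.3 0.7
  endloop
 endfacet
 facet normal 0.954 0.253 -0.163
  outer loop
   vertex 4.2 2.0 1.3
   vertex 3.5 3.8 0.0
   vertex 4.4 3.3 4.5
  endloop
 endfacet
 facet normal 0.749 -0.171 -0.640
  outer loop
   vertex 4.2 2.0 1.3
   vertex 3.3 0.3 0.7
   vertex 3.5 3.8 0.0
  endloop
 endfacet
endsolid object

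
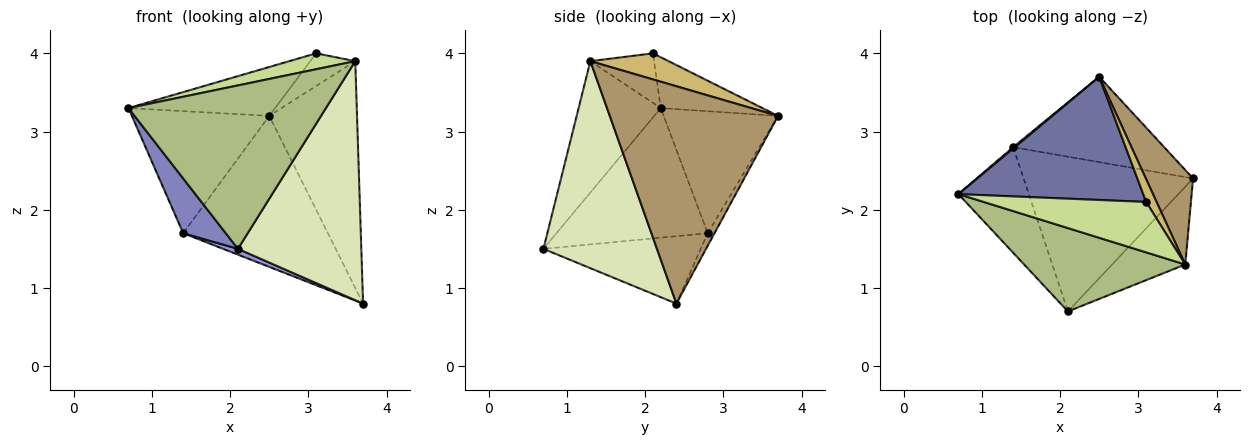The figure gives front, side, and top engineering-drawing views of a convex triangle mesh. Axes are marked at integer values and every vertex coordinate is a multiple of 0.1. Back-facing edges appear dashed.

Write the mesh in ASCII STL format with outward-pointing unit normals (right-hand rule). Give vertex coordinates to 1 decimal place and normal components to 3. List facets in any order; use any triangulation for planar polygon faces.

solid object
 facet normal -0.248 0.357 0.901
  outer loop
   vertex 2.5 3.7 3.2
   vertex 0.7 2.2 3.3
   vertex 3.1 2.1 4.0
  endloop
 endfacet
 facet normal -0.853 -0.240 -0.463
  outer loop
   vertex 1.4 2.8 1.7
   vertex 2.1 0.7 1.5
   vertex 0.7 2.2 3.3
  endloop
 endfacet
 facet normal -0.369 -0.035 -0.929
  outer loop
   vertex 1.4 2.8 1.7
   vertex 3.7 2.4 0.8
   vertex 2.1 0.7 1.5
  endloop
 endfacet
 facet normal -0.640 0.768 0.008
  outer loop
   vertex 1.4 2.8 1.7
   vertex 0.7 2.2 3.3
   vertex 2.5 3.7 3.2
  endloop
 endfacet
 facet normal -0.041 0.870 -0.492
  outer loop
   vertex 1.4 2.8 1.7
   vertex 2.5 3.7 3.2
   vertex 3.7 2.4 0.8
  endloop
 endfacet
 facet normal -0.347 -0.835 0.426
  outer loop
   vertex 3.6 1.3 3.9
   vertex 0.7 2.2 3.3
   vertex 2.1 0.7 1.5
  endloop
 endfacet
 facet normal -0.279 -0.289 0.916
  outer loop
   vertex 3.6 1.3 3.9
   vertex 3.1 2.1 4.0
   vertex 0.7 2.2 3.3
  endloop
 endfacet
 facet normal 0.659 -0.716 -0.233
  outer loop
   vertex 3.6 1.3 3.9
   vertex 2.1 0.7 1.5
   vertex 3.7 2.4 0.8
  endloop
 endfacet
 facet normal 0.871 0.454 0.189
  outer loop
   vertex 3.6 1.3 3.9
   vertex 3.7 2.4 0.8
   vertex 2.5 3.7 3.2
  endloop
 endfacet
 facet normal 0.819 0.471 0.328
  outer loop
   vertex 3.6 1.3 3.9
   vertex 2.5 3.7 3.2
   vertex 3.1 2.1 4.0
  endloop
 endfacet
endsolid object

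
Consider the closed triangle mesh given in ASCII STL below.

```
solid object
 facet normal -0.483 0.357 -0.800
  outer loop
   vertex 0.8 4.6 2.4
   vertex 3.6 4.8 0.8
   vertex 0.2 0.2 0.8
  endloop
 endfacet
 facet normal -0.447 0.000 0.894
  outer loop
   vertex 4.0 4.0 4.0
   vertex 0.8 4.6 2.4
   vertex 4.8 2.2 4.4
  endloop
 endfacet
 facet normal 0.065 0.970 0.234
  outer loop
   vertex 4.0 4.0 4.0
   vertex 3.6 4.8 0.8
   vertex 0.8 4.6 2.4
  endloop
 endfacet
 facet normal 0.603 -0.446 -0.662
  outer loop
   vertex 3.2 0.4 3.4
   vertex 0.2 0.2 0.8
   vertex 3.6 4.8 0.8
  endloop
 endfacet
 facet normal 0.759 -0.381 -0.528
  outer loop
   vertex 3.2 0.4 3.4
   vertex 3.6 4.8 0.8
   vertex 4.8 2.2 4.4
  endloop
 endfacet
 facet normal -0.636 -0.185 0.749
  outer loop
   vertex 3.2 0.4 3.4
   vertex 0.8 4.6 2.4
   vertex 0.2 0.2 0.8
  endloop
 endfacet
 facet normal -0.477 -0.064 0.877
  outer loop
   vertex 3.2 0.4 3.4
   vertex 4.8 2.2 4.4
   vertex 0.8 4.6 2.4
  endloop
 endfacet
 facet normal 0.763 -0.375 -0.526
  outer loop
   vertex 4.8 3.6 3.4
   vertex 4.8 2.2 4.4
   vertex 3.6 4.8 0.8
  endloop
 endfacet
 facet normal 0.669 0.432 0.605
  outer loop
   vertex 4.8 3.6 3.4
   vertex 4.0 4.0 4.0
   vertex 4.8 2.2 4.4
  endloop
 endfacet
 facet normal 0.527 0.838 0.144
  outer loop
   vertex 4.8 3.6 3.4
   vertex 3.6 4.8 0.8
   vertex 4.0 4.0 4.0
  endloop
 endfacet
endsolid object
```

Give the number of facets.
10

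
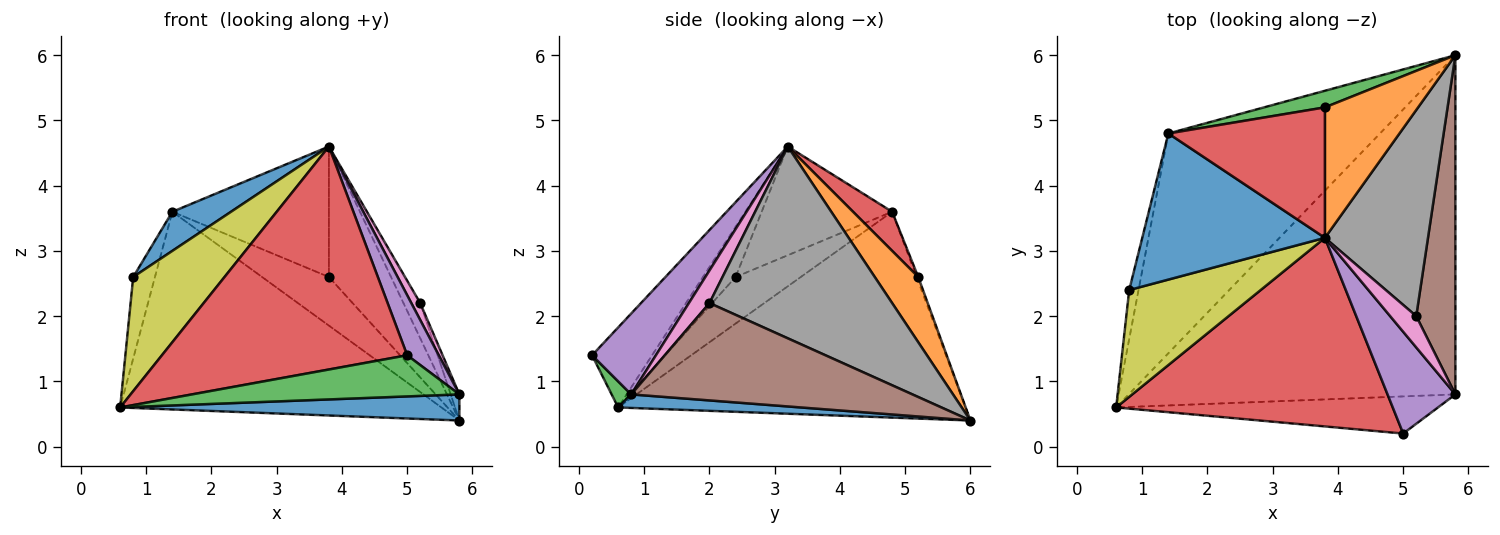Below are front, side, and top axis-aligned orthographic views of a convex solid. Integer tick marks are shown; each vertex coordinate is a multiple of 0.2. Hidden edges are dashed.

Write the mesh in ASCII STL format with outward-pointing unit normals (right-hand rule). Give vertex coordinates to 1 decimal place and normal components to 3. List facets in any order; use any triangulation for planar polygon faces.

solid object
 facet normal 0.041 -0.077 -0.996
  outer loop
   vertex 5.8 6.0 0.4
   vertex 5.8 0.8 0.8
   vertex 0.6 0.6 0.6
  endloop
 endfacet
 facet normal -0.586 0.542 -0.602
  outer loop
   vertex 1.4 4.8 3.6
   vertex 5.8 6.0 0.4
   vertex 0.6 0.6 0.6
  endloop
 endfacet
 facet normal 0.054 -0.741 -0.669
  outer loop
   vertex 5.0 0.2 1.4
   vertex 0.6 0.6 0.6
   vertex 5.8 0.8 0.8
  endloop
 endfacet
 facet normal -0.184 -0.751 0.635
  outer loop
   vertex 5.0 0.2 1.4
   vertex 3.8 3.2 4.6
   vertex 0.6 0.6 0.6
  endloop
 endfacet
 facet normal 0.716 -0.354 0.601
  outer loop
   vertex 5.0 0.2 1.4
   vertex 5.8 0.8 0.8
   vertex 3.8 3.2 4.6
  endloop
 endfacet
 facet normal 0.927 0.029 0.373
  outer loop
   vertex 5.2 2.0 2.2
   vertex 5.8 0.8 0.8
   vertex 5.8 6.0 0.4
  endloop
 endfacet
 facet normal 0.740 -0.321 0.592
  outer loop
   vertex 5.2 2.0 2.2
   vertex 3.8 3.2 4.6
   vertex 5.8 0.8 0.8
  endloop
 endfacet
 facet normal 0.878 0.081 0.472
  outer loop
   vertex 5.2 2.0 2.2
   vertex 5.8 6.0 0.4
   vertex 3.8 3.2 4.6
  endloop
 endfacet
 facet normal -0.252 -0.707 0.661
  outer loop
   vertex 0.8 2.4 2.6
   vertex 0.6 0.6 0.6
   vertex 3.8 3.2 4.6
  endloop
 endfacet
 facet normal -0.932 0.311 -0.186
  outer loop
   vertex 0.8 2.4 2.6
   vertex 1.4 4.8 3.6
   vertex 0.6 0.6 0.6
  endloop
 endfacet
 facet normal -0.498 -0.224 0.837
  outer loop
   vertex 0.8 2.4 2.6
   vertex 3.8 3.2 4.6
   vertex 1.4 4.8 3.6
  endloop
 endfacet
 facet normal 0.444 0.634 0.634
  outer loop
   vertex 3.8 5.2 2.6
   vertex 3.8 3.2 4.6
   vertex 5.8 6.0 0.4
  endloop
 endfacet
 facet normal -0.023 0.946 0.323
  outer loop
   vertex 3.8 5.2 2.6
   vertex 5.8 6.0 0.4
   vertex 1.4 4.8 3.6
  endloop
 endfacet
 facet normal 0.174 0.696 0.696
  outer loop
   vertex 3.8 5.2 2.6
   vertex 1.4 4.8 3.6
   vertex 3.8 3.2 4.6
  endloop
 endfacet
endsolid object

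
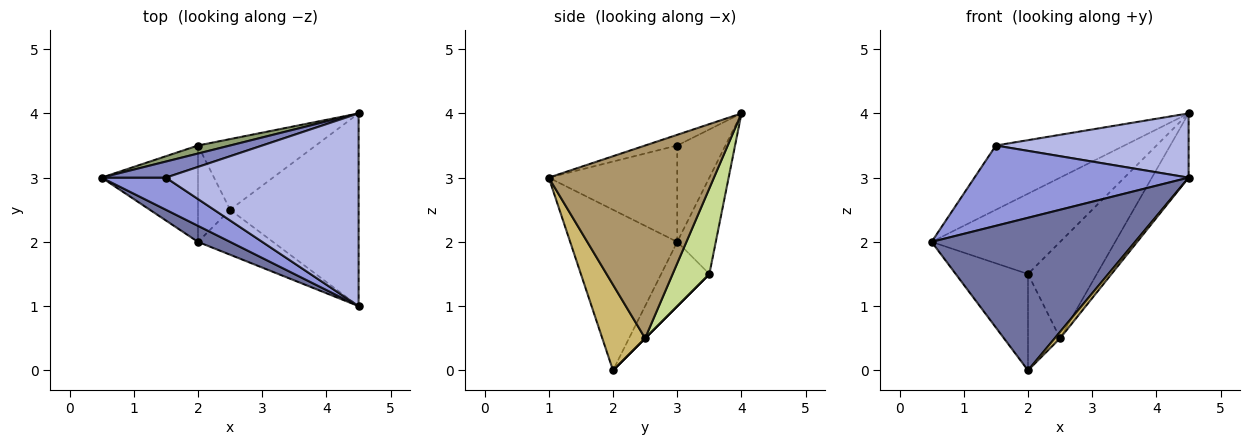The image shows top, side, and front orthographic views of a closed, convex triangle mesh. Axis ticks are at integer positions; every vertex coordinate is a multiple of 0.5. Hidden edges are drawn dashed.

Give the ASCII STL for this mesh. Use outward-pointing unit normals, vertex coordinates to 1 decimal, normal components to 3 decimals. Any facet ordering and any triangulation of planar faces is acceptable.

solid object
 facet normal -0.464 -0.881 0.093
  outer loop
   vertex 2.0 2.0 0.0
   vertex 4.5 1.0 3.0
   vertex 0.5 3.0 2.0
  endloop
 endfacet
 facet normal -0.342 0.912 0.228
  outer loop
   vertex 1.5 3.0 3.5
   vertex 4.5 4.0 4.0
   vertex 0.5 3.0 2.0
  endloop
 endfacet
 facet normal -0.487 -0.811 0.324
  outer loop
   vertex 1.5 3.0 3.5
   vertex 0.5 3.0 2.0
   vertex 4.5 1.0 3.0
  endloop
 endfacet
 facet normal -0.053 -0.316 0.947
  outer loop
   vertex 1.5 3.0 3.5
   vertex 4.5 1.0 3.0
   vertex 4.5 4.0 4.0
  endloop
 endfacet
 facet normal -0.286 0.953 0.095
  outer loop
   vertex 2.0 3.5 1.5
   vertex 0.5 3.0 2.0
   vertex 4.5 4.0 4.0
  endloop
 endfacet
 facet normal -0.426 0.640 -0.640
  outer loop
   vertex 2.0 3.5 1.5
   vertex 2.0 2.0 0.0
   vertex 0.5 3.0 2.0
  endloop
 endfacet
 facet normal 0.395 0.741 -0.543
  outer loop
   vertex 2.5 2.5 0.5
   vertex 2.0 3.5 1.5
   vertex 4.5 4.0 4.0
  endloop
 endfacet
 facet normal 0.000 0.707 -0.707
  outer loop
   vertex 2.5 2.5 0.5
   vertex 2.0 2.0 0.0
   vertex 2.0 3.5 1.5
  endloop
 endfacet
 facet normal 0.818 0.182 -0.545
  outer loop
   vertex 2.5 2.5 0.5
   vertex 4.5 4.0 4.0
   vertex 4.5 1.0 3.0
  endloop
 endfacet
 facet normal 0.749 -0.094 -0.656
  outer loop
   vertex 2.5 2.5 0.5
   vertex 4.5 1.0 3.0
   vertex 2.0 2.0 0.0
  endloop
 endfacet
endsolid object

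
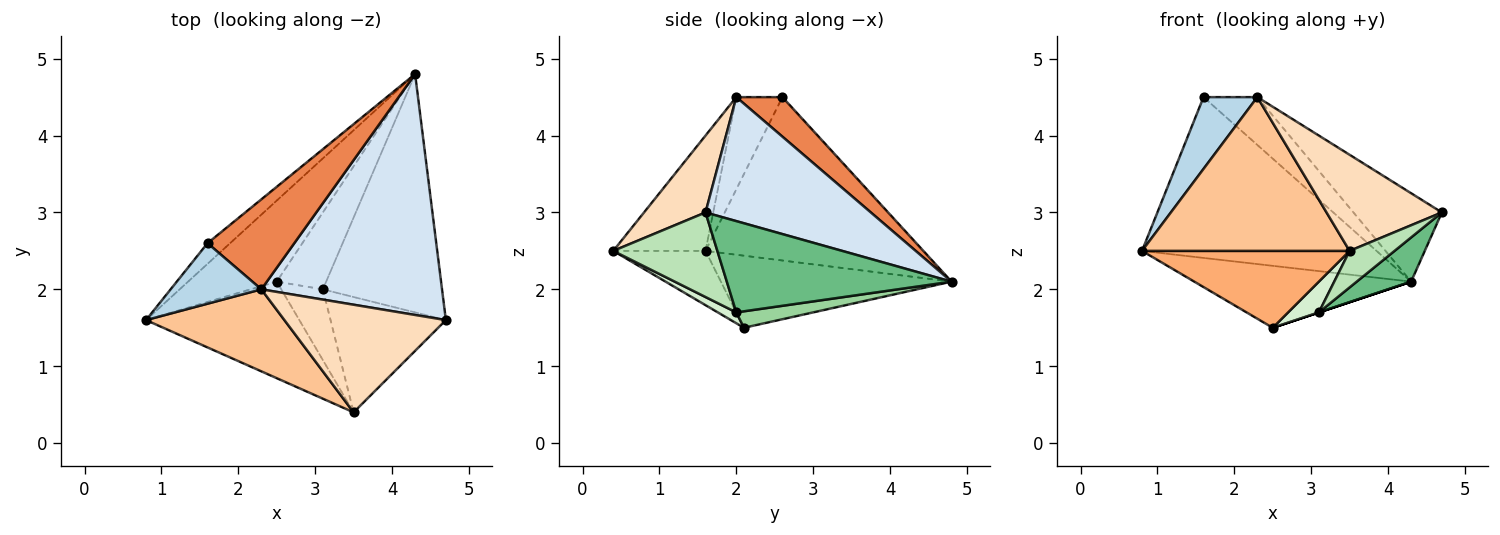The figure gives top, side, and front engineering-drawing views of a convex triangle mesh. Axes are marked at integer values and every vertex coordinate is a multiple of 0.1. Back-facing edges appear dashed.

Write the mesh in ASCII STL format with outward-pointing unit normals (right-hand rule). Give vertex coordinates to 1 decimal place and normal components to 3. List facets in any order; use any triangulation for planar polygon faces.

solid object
 facet normal -0.678 0.729 -0.094
  outer loop
   vertex 1.6 2.6 4.5
   vertex 4.3 4.8 2.1
   vertex 0.8 1.6 2.5
  endloop
 endfacet
 facet normal -0.543 0.510 -0.667
  outer loop
   vertex 2.5 2.1 1.5
   vertex 0.8 1.6 2.5
   vertex 4.3 4.8 2.1
  endloop
 endfacet
 facet normal -0.548 -0.640 0.539
  outer loop
   vertex 2.3 2.0 4.5
   vertex 1.6 2.6 4.5
   vertex 0.8 1.6 2.5
  endloop
 endfacet
 facet normal 0.542 0.290 0.789
  outer loop
   vertex 2.3 2.0 4.5
   vertex 4.7 1.6 3.0
   vertex 4.3 4.8 2.1
  endloop
 endfacet
 facet normal 0.373 0.435 0.819
  outer loop
   vertex 2.3 2.0 4.5
   vertex 4.3 4.8 2.1
   vertex 1.6 2.6 4.5
  endloop
 endfacet
 facet normal -0.267 -0.600 -0.754
  outer loop
   vertex 3.5 0.4 2.5
   vertex 0.8 1.6 2.5
   vertex 2.5 2.1 1.5
  endloop
 endfacet
 facet normal -0.365 -0.821 0.438
  outer loop
   vertex 3.5 0.4 2.5
   vertex 2.3 2.0 4.5
   vertex 0.8 1.6 2.5
  endloop
 endfacet
 facet normal 0.335 -0.628 0.703
  outer loop
   vertex 3.5 0.4 2.5
   vertex 4.7 1.6 3.0
   vertex 2.3 2.0 4.5
  endloop
 endfacet
 facet normal 0.602 -0.146 -0.785
  outer loop
   vertex 3.1 2.0 1.7
   vertex 4.3 4.8 2.1
   vertex 4.7 1.6 3.0
  endloop
 endfacet
 facet normal 0.316 0.000 -0.949
  outer loop
   vertex 3.1 2.0 1.7
   vertex 2.5 2.1 1.5
   vertex 4.3 4.8 2.1
  endloop
 endfacet
 facet normal 0.573 -0.247 -0.781
  outer loop
   vertex 3.1 2.0 1.7
   vertex 4.7 1.6 3.0
   vertex 3.5 0.4 2.5
  endloop
 endfacet
 facet normal 0.233 -0.388 -0.892
  outer loop
   vertex 3.1 2.0 1.7
   vertex 3.5 0.4 2.5
   vertex 2.5 2.1 1.5
  endloop
 endfacet
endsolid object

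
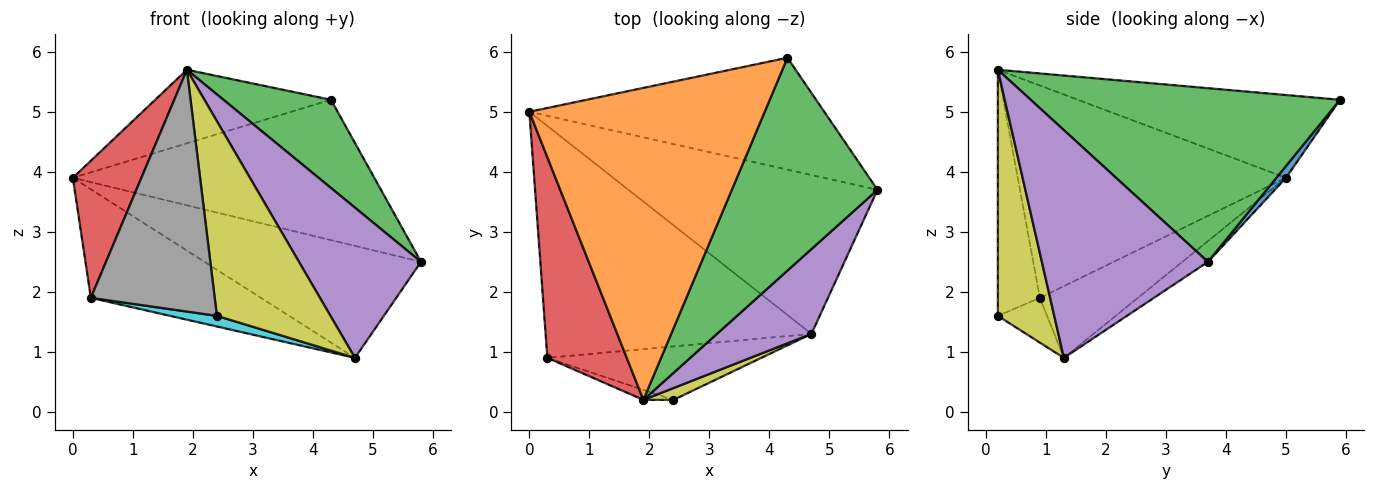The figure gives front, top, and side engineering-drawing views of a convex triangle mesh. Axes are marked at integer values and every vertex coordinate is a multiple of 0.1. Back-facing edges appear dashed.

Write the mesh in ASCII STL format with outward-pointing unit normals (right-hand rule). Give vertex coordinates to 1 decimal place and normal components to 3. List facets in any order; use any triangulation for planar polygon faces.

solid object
 facet normal 0.025 0.782 -0.623
  outer loop
   vertex 4.3 5.9 5.2
   vertex 5.8 3.7 2.5
   vertex 0.0 5.0 3.9
  endloop
 endfacet
 facet normal -0.324 0.217 0.921
  outer loop
   vertex 4.3 5.9 5.2
   vertex 0.0 5.0 3.9
   vertex 1.9 0.2 5.7
  endloop
 endfacet
 facet normal 0.740 -0.257 0.621
  outer loop
   vertex 4.3 5.9 5.2
   vertex 1.9 0.2 5.7
   vertex 5.8 3.7 2.5
  endloop
 endfacet
 facet normal -0.911 -0.233 0.341
  outer loop
   vertex 0.3 0.9 1.9
   vertex 1.9 0.2 5.7
   vertex 0.0 5.0 3.9
  endloop
 endfacet
 facet normal 0.764 -0.562 0.317
  outer loop
   vertex 4.7 1.3 0.9
   vertex 5.8 3.7 2.5
   vertex 1.9 0.2 5.7
  endloop
 endfacet
 facet normal -0.068 0.575 -0.815
  outer loop
   vertex 4.7 1.3 0.9
   vertex 0.0 5.0 3.9
   vertex 5.8 3.7 2.5
  endloop
 endfacet
 facet normal -0.237 0.412 -0.880
  outer loop
   vertex 4.7 1.3 0.9
   vertex 0.3 0.9 1.9
   vertex 0.0 5.0 3.9
  endloop
 endfacet
 facet normal -0.321 -0.946 -0.039
  outer loop
   vertex 2.4 0.2 1.6
   vertex 1.9 0.2 5.7
   vertex 0.3 0.9 1.9
  endloop
 endfacet
 facet normal 0.444 -0.894 0.054
  outer loop
   vertex 2.4 0.2 1.6
   vertex 4.7 1.3 0.9
   vertex 1.9 0.2 5.7
  endloop
 endfacet
 facet normal -0.201 -0.191 -0.961
  outer loop
   vertex 2.4 0.2 1.6
   vertex 0.3 0.9 1.9
   vertex 4.7 1.3 0.9
  endloop
 endfacet
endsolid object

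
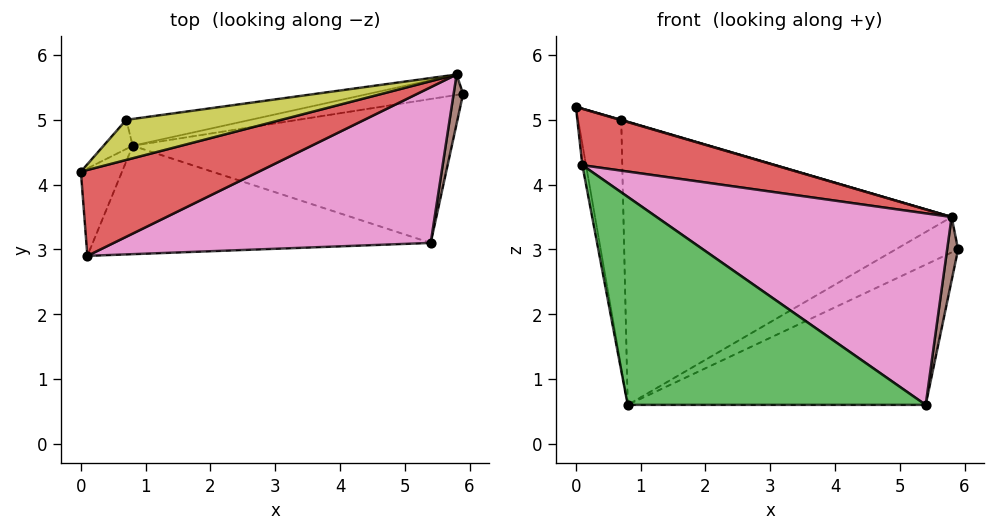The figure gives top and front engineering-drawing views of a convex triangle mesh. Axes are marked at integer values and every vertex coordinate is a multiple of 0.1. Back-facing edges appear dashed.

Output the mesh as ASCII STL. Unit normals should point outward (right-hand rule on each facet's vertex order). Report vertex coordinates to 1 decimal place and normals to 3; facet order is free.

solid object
 facet normal -0.985 0.040 -0.168
  outer loop
   vertex 0.8 4.6 0.6
   vertex 0.1 2.9 4.3
   vertex 0.0 4.2 5.2
  endloop
 endfacet
 facet normal 0.222 0.680 -0.698
  outer loop
   vertex 5.4 3.1 0.6
   vertex 0.8 4.6 0.6
   vertex 5.9 5.4 3.0
  endloop
 endfacet
 facet normal -0.278 -0.852 -0.444
  outer loop
   vertex 5.4 3.1 0.6
   vertex 0.1 2.9 4.3
   vertex 0.8 4.6 0.6
  endloop
 endfacet
 facet normal 0.361 -0.512 0.780
  outer loop
   vertex 5.8 5.7 3.5
   vertex 0.0 4.2 5.2
   vertex 0.1 2.9 4.3
  endloop
 endfacet
 facet normal 0.099 0.862 -0.497
  outer loop
   vertex 5.8 5.7 3.5
   vertex 5.9 5.4 3.0
   vertex 0.8 4.6 0.6
  endloop
 endfacet
 facet normal 0.570 -0.649 0.504
  outer loop
   vertex 5.8 5.7 3.5
   vertex 5.4 3.1 0.6
   vertex 5.9 5.4 3.0
  endloop
 endfacet
 facet normal 0.425 -0.702 0.571
  outer loop
   vertex 5.8 5.7 3.5
   vertex 0.1 2.9 4.3
   vertex 5.4 3.1 0.6
  endloop
 endfacet
 facet normal -0.760 0.646 -0.076
  outer loop
   vertex 0.7 5.0 5.0
   vertex 0.8 4.6 0.6
   vertex 0.0 4.2 5.2
  endloop
 endfacet
 facet normal 0.283 -0.008 0.959
  outer loop
   vertex 0.7 5.0 5.0
   vertex 0.0 4.2 5.2
   vertex 5.8 5.7 3.5
  endloop
 endfacet
 facet normal -0.162 0.982 -0.093
  outer loop
   vertex 0.7 5.0 5.0
   vertex 5.8 5.7 3.5
   vertex 0.8 4.6 0.6
  endloop
 endfacet
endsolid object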